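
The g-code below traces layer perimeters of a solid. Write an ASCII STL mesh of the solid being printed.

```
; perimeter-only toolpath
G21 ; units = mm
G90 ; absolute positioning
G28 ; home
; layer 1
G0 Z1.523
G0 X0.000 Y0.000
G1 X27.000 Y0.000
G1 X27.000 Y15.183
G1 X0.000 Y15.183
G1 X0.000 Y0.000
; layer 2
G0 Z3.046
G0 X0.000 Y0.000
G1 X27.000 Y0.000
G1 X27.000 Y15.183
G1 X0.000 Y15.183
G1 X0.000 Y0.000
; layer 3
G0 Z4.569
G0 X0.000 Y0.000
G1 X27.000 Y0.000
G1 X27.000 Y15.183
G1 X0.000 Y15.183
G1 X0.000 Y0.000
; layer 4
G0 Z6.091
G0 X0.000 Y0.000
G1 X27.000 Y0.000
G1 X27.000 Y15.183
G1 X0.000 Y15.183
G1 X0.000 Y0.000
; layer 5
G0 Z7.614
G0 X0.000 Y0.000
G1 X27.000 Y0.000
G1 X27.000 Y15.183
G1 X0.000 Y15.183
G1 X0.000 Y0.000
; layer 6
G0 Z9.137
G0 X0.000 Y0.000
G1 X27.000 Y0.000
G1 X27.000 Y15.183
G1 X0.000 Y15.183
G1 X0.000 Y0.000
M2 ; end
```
solid part
  facet normal 0.0000 0.0000 -1.0000
    outer loop
      vertex 27.000 15.183 0.000
      vertex 27.000 0.000 0.000
      vertex 0.000 0.000 0.000
    endloop
  endfacet
  facet normal 0.0000 0.0000 -1.0000
    outer loop
      vertex 0.000 15.183 0.000
      vertex 27.000 15.183 0.000
      vertex 0.000 0.000 0.000
    endloop
  endfacet
  facet normal 0.0000 0.0000 1.0000
    outer loop
      vertex 0.000 0.000 9.137
      vertex 27.000 0.000 9.137
      vertex 27.000 15.183 9.137
    endloop
  endfacet
  facet normal 0.0000 0.0000 1.0000
    outer loop
      vertex 0.000 0.000 9.137
      vertex 27.000 15.183 9.137
      vertex 0.000 15.183 9.137
    endloop
  endfacet
  facet normal 0.0000 -1.0000 0.0000
    outer loop
      vertex 0.000 0.000 0.000
      vertex 27.000 0.000 0.000
      vertex 27.000 0.000 9.137
    endloop
  endfacet
  facet normal 0.0000 -1.0000 0.0000
    outer loop
      vertex 0.000 0.000 0.000
      vertex 27.000 0.000 9.137
      vertex 0.000 0.000 9.137
    endloop
  endfacet
  facet normal 0.0000 1.0000 0.0000
    outer loop
      vertex 27.000 15.183 9.137
      vertex 27.000 15.183 0.000
      vertex 0.000 15.183 0.000
    endloop
  endfacet
  facet normal 0.0000 1.0000 0.0000
    outer loop
      vertex 0.000 15.183 9.137
      vertex 27.000 15.183 9.137
      vertex 0.000 15.183 0.000
    endloop
  endfacet
  facet normal -1.0000 0.0000 0.0000
    outer loop
      vertex 0.000 15.183 9.137
      vertex 0.000 15.183 0.000
      vertex 0.000 0.000 0.000
    endloop
  endfacet
  facet normal -1.0000 0.0000 0.0000
    outer loop
      vertex 0.000 0.000 9.137
      vertex 0.000 15.183 9.137
      vertex 0.000 0.000 0.000
    endloop
  endfacet
  facet normal 1.0000 0.0000 0.0000
    outer loop
      vertex 27.000 0.000 0.000
      vertex 27.000 15.183 0.000
      vertex 27.000 15.183 9.137
    endloop
  endfacet
  facet normal 1.0000 0.0000 0.0000
    outer loop
      vertex 27.000 0.000 0.000
      vertex 27.000 15.183 9.137
      vertex 27.000 0.000 9.137
    endloop
  endfacet
endsolid part

The G0 Z moves step by Δz≈1.523 mm. Every layer's G1 loop is the same polygon, so the solid is a straight extrusion of it from z=0 to z≈9.14. Closing with flat bottom and top caps and triangulating gives 12 facets — a rectangular box, roughly 27 × 15.2 mm footprint and 9.14 mm tall.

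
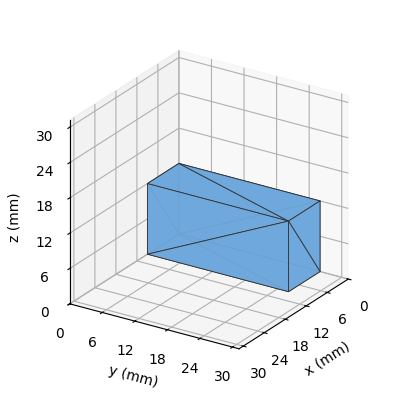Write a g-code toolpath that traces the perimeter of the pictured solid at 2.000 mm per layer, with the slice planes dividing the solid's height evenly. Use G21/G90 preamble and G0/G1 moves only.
Reading the render: the shape is a rectangular box, roughly 9 × 26 mm footprint and 12 mm tall (dimensions read to the nearest mm from the axis ticks). For the g-code, the solid's height is divided into equal slices at the stated Δz and each level perimeter traced with G1 moves after a G0 lift.

; perimeter-only toolpath
G21 ; units = mm
G90 ; absolute positioning
G28 ; home
; layer 1
G0 Z2.000
G0 X0.000 Y0.000
G1 X9.000 Y0.000
G1 X9.000 Y26.000
G1 X0.000 Y26.000
G1 X0.000 Y0.000
; layer 2
G0 Z4.000
G0 X0.000 Y0.000
G1 X9.000 Y0.000
G1 X9.000 Y26.000
G1 X0.000 Y26.000
G1 X0.000 Y0.000
; layer 3
G0 Z6.000
G0 X0.000 Y0.000
G1 X9.000 Y0.000
G1 X9.000 Y26.000
G1 X0.000 Y26.000
G1 X0.000 Y0.000
; layer 4
G0 Z8.000
G0 X0.000 Y0.000
G1 X9.000 Y0.000
G1 X9.000 Y26.000
G1 X0.000 Y26.000
G1 X0.000 Y0.000
; layer 5
G0 Z10.000
G0 X0.000 Y0.000
G1 X9.000 Y0.000
G1 X9.000 Y26.000
G1 X0.000 Y26.000
G1 X0.000 Y0.000
; layer 6
G0 Z12.000
G0 X0.000 Y0.000
G1 X9.000 Y0.000
G1 X9.000 Y26.000
G1 X0.000 Y26.000
G1 X0.000 Y0.000
M2 ; end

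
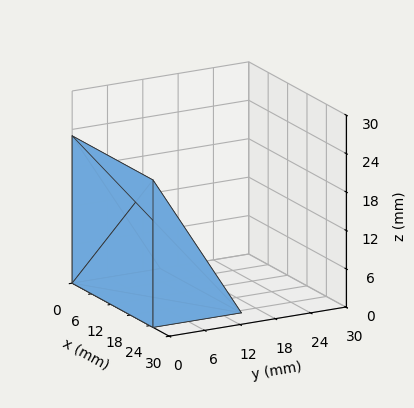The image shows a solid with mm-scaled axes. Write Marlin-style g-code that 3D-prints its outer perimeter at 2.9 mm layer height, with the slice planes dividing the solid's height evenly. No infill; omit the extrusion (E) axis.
Reading the render: the shape is a wedge (ramp): 25 × 15 mm base, rising to 23 mm along the y=0 edge and sloping linearly to z=0 at y=15 (dimensions read to the nearest mm from the axis ticks). For the g-code, the solid's height is divided into equal slices at the stated Δz and each level perimeter traced with G1 moves after a G0 lift.

; perimeter-only toolpath
G21 ; units = mm
G90 ; absolute positioning
G28 ; home
; layer 1
G0 Z2.9
G0 X0.0 Y0.0
G1 X25.0 Y0.0
G1 X25.0 Y13.1
G1 X0.0 Y13.1
G1 X0.0 Y0.0
; layer 2
G0 Z5.8
G0 X0.0 Y0.0
G1 X25.0 Y0.0
G1 X25.0 Y11.2
G1 X0.0 Y11.2
G1 X0.0 Y0.0
; layer 3
G0 Z8.6
G0 X0.0 Y0.0
G1 X25.0 Y0.0
G1 X25.0 Y9.4
G1 X0.0 Y9.4
G1 X0.0 Y0.0
; layer 4
G0 Z11.5
G0 X0.0 Y0.0
G1 X25.0 Y0.0
G1 X25.0 Y7.5
G1 X0.0 Y7.5
G1 X0.0 Y0.0
; layer 5
G0 Z14.4
G0 X0.0 Y0.0
G1 X25.0 Y0.0
G1 X25.0 Y5.6
G1 X0.0 Y5.6
G1 X0.0 Y0.0
; layer 6
G0 Z17.2
G0 X0.0 Y0.0
G1 X25.0 Y0.0
G1 X25.0 Y3.8
G1 X0.0 Y3.8
G1 X0.0 Y0.0
; layer 7
G0 Z20.1
G0 X0.0 Y0.0
G1 X25.0 Y0.0
G1 X25.0 Y1.9
G1 X0.0 Y1.9
G1 X0.0 Y0.0
M2 ; end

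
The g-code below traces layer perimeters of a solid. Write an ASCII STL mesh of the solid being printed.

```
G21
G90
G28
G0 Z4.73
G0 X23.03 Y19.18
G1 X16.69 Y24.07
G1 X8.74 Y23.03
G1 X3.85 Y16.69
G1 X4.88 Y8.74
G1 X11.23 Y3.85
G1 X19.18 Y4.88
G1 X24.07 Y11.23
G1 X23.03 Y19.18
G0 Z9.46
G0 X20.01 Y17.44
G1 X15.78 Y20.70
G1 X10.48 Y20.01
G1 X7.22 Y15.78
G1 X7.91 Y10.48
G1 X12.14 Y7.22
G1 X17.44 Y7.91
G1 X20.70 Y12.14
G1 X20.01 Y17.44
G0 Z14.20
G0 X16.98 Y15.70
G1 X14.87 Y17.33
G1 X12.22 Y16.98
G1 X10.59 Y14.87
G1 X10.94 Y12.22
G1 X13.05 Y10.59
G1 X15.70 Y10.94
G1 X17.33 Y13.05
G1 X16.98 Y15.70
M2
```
solid part
  facet normal 0.0000 0.0000 -1.0000
    outer loop
      vertex 7.00 26.06 0.00
      vertex 17.60 27.44 0.00
      vertex 26.06 20.92 0.00
    endloop
  endfacet
  facet normal 0.0000 0.0000 -1.0000
    outer loop
      vertex 0.48 17.60 0.00
      vertex 7.00 26.06 0.00
      vertex 26.06 20.92 0.00
    endloop
  endfacet
  facet normal 0.0000 0.0000 -1.0000
    outer loop
      vertex 1.86 7.00 0.00
      vertex 0.48 17.60 0.00
      vertex 26.06 20.92 0.00
    endloop
  endfacet
  facet normal 0.0000 0.0000 -1.0000
    outer loop
      vertex 10.32 0.48 0.00
      vertex 1.86 7.00 0.00
      vertex 26.06 20.92 0.00
    endloop
  endfacet
  facet normal 0.0000 0.0000 -1.0000
    outer loop
      vertex 20.92 1.86 0.00
      vertex 10.32 0.48 0.00
      vertex 26.06 20.92 0.00
    endloop
  endfacet
  facet normal 0.0000 0.0000 -1.0000
    outer loop
      vertex 27.44 10.32 0.00
      vertex 20.92 1.86 0.00
      vertex 26.06 20.92 0.00
    endloop
  endfacet
  facet normal 0.5045 0.6546 0.5631
    outer loop
      vertex 26.06 20.92 0.00
      vertex 17.60 27.44 0.00
      vertex 13.96 13.96 18.93
    endloop
  endfacet
  facet normal -0.1067 0.8195 0.5631
    outer loop
      vertex 17.60 27.44 0.00
      vertex 7.00 26.06 0.00
      vertex 13.96 13.96 18.93
    endloop
  endfacet
  facet normal -0.6546 0.5045 0.5631
    outer loop
      vertex 7.00 26.06 0.00
      vertex 0.48 17.60 0.00
      vertex 13.96 13.96 18.93
    endloop
  endfacet
  facet normal -0.8195 -0.1067 0.5631
    outer loop
      vertex 0.48 17.60 0.00
      vertex 1.86 7.00 0.00
      vertex 13.96 13.96 18.93
    endloop
  endfacet
  facet normal -0.5045 -0.6546 0.5631
    outer loop
      vertex 1.86 7.00 0.00
      vertex 10.32 0.48 0.00
      vertex 13.96 13.96 18.93
    endloop
  endfacet
  facet normal 0.1067 -0.8195 0.5631
    outer loop
      vertex 10.32 0.48 0.00
      vertex 20.92 1.86 0.00
      vertex 13.96 13.96 18.93
    endloop
  endfacet
  facet normal 0.6546 -0.5045 0.5631
    outer loop
      vertex 20.92 1.86 0.00
      vertex 27.44 10.32 0.00
      vertex 13.96 13.96 18.93
    endloop
  endfacet
  facet normal 0.8195 0.1067 0.5631
    outer loop
      vertex 27.44 10.32 0.00
      vertex 26.06 20.92 0.00
      vertex 13.96 13.96 18.93
    endloop
  endfacet
endsolid part

The G0 Z moves step by Δz≈4.73 mm. The G1 loops shrink linearly with z, so the solid tapers from its base footprint up to z≈18.9. Closing with a flat bottom cap and the tapered top and triangulating gives 14 facets — a regular 8-sided pyramid, base circumscribed radius ≈ 14 mm, apex at z ≈ 18.9 mm.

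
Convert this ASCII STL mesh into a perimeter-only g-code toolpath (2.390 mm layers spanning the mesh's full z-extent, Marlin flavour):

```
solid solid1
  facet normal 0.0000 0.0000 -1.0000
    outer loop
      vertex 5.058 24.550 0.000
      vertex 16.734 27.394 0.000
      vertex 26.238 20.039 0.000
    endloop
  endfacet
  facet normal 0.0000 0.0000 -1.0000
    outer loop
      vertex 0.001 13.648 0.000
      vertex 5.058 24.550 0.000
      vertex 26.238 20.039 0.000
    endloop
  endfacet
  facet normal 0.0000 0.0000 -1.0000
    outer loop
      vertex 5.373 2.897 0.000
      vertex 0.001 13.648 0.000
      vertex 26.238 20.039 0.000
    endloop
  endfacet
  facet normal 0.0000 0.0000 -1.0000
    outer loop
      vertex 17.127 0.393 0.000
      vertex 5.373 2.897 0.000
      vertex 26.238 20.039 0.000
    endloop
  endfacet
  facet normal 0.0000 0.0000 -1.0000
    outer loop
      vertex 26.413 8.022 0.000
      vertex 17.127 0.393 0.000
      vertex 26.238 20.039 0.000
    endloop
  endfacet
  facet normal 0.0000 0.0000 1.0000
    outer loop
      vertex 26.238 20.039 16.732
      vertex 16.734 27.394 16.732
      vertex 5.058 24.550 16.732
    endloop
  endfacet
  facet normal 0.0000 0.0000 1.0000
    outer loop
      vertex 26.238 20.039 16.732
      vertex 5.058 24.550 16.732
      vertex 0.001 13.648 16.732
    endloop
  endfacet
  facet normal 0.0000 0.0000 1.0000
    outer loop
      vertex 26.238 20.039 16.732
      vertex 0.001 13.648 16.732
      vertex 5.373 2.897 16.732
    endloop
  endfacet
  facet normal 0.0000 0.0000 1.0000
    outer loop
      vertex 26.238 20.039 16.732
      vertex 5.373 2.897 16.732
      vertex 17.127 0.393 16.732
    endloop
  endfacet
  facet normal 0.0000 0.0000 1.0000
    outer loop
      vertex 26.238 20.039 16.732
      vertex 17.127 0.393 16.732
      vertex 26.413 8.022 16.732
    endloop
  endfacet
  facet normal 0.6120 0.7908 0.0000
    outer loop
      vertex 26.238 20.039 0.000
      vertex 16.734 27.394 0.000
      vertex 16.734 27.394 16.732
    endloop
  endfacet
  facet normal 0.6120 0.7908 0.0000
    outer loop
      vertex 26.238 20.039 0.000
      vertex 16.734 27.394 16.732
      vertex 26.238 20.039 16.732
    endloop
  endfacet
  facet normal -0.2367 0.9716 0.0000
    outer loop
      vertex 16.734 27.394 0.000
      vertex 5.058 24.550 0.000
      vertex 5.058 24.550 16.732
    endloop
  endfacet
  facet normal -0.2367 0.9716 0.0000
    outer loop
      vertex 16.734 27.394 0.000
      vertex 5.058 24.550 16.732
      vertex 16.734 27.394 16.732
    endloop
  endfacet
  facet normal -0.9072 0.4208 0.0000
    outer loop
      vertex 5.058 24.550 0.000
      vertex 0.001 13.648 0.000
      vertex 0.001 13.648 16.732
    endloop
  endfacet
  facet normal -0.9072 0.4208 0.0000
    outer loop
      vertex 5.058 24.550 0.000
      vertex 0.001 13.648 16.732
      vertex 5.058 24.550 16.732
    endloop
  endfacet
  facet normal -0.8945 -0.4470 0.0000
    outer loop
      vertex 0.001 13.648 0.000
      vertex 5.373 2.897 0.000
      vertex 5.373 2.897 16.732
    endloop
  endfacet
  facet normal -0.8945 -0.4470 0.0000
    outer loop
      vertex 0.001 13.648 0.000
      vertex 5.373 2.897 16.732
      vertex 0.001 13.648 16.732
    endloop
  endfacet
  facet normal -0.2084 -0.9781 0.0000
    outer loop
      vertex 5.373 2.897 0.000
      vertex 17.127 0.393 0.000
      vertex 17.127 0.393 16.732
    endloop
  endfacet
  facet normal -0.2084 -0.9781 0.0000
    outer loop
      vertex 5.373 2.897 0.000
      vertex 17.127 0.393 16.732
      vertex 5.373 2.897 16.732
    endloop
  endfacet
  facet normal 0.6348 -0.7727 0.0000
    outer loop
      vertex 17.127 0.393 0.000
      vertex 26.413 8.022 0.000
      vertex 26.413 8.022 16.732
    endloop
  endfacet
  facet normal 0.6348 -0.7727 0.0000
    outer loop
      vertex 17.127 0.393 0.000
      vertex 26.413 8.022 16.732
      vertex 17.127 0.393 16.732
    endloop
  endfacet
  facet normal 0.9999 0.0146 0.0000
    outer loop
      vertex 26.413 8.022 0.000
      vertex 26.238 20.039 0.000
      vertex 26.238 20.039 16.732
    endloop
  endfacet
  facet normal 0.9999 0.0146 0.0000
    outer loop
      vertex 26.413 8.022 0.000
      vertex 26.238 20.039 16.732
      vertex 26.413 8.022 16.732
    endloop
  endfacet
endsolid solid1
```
; perimeter-only toolpath
G21 ; units = mm
G90 ; absolute positioning
G28 ; home
; layer 1
G0 Z2.390
G0 X26.238 Y20.039
G1 X16.734 Y27.394
G1 X5.058 Y24.550
G1 X0.001 Y13.648
G1 X5.373 Y2.897
G1 X17.127 Y0.393
G1 X26.413 Y8.022
G1 X26.238 Y20.039
; layer 2
G0 Z4.781
G0 X26.238 Y20.039
G1 X16.734 Y27.394
G1 X5.058 Y24.550
G1 X0.001 Y13.648
G1 X5.373 Y2.897
G1 X17.127 Y0.393
G1 X26.413 Y8.022
G1 X26.238 Y20.039
; layer 3
G0 Z7.171
G0 X26.238 Y20.039
G1 X16.734 Y27.394
G1 X5.058 Y24.550
G1 X0.001 Y13.648
G1 X5.373 Y2.897
G1 X17.127 Y0.393
G1 X26.413 Y8.022
G1 X26.238 Y20.039
; layer 4
G0 Z9.561
G0 X26.238 Y20.039
G1 X16.734 Y27.394
G1 X5.058 Y24.550
G1 X0.001 Y13.648
G1 X5.373 Y2.897
G1 X17.127 Y0.393
G1 X26.413 Y8.022
G1 X26.238 Y20.039
; layer 5
G0 Z11.951
G0 X26.238 Y20.039
G1 X16.734 Y27.394
G1 X5.058 Y24.550
G1 X0.001 Y13.648
G1 X5.373 Y2.897
G1 X17.127 Y0.393
G1 X26.413 Y8.022
G1 X26.238 Y20.039
; layer 6
G0 Z14.342
G0 X26.238 Y20.039
G1 X16.734 Y27.394
G1 X5.058 Y24.550
G1 X0.001 Y13.648
G1 X5.373 Y2.897
G1 X17.127 Y0.393
G1 X26.413 Y8.022
G1 X26.238 Y20.039
; layer 7
G0 Z16.732
G0 X26.238 Y20.039
G1 X16.734 Y27.394
G1 X5.058 Y24.550
G1 X0.001 Y13.648
G1 X5.373 Y2.897
G1 X17.127 Y0.393
G1 X26.413 Y8.022
G1 X26.238 Y20.039
M2 ; end

The solid is a regular 7-sided prism (a cylinder approximated with 7 flat sides), circumscribed radius ≈ 13.8 mm, height ≈ 16.7 mm. Slicing at Δz = 2.390 mm — 7 equal slices spanning the solid's height, so layer i sits at z = i·h/7 — gives 7 non-empty perimeters. Each is a 7-segment closed polygon; G0 lifts to the layer z and rapids to the start vertex, then G1 traces the edges.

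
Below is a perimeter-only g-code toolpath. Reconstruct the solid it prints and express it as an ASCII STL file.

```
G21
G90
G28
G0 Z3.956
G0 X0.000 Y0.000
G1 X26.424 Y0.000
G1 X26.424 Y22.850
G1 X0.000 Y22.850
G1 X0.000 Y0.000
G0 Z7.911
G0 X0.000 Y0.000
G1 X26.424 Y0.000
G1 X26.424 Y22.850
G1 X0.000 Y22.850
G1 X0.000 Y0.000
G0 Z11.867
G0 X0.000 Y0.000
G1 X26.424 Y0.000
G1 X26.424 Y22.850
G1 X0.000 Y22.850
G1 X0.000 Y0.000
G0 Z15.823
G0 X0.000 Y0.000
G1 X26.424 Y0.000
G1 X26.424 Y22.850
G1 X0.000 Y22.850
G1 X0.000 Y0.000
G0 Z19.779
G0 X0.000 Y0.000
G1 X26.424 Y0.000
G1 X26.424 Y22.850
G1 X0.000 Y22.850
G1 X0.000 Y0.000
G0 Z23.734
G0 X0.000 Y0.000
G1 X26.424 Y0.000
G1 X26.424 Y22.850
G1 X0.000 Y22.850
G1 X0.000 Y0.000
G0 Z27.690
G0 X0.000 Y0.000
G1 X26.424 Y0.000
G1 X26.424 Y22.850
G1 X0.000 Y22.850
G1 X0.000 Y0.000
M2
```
solid part
  facet normal 0.0000 0.0000 -1.0000
    outer loop
      vertex 26.424 22.850 0.000
      vertex 26.424 0.000 0.000
      vertex 0.000 0.000 0.000
    endloop
  endfacet
  facet normal 0.0000 0.0000 -1.0000
    outer loop
      vertex 0.000 22.850 0.000
      vertex 26.424 22.850 0.000
      vertex 0.000 0.000 0.000
    endloop
  endfacet
  facet normal 0.0000 0.0000 1.0000
    outer loop
      vertex 0.000 0.000 27.690
      vertex 26.424 0.000 27.690
      vertex 26.424 22.850 27.690
    endloop
  endfacet
  facet normal 0.0000 0.0000 1.0000
    outer loop
      vertex 0.000 0.000 27.690
      vertex 26.424 22.850 27.690
      vertex 0.000 22.850 27.690
    endloop
  endfacet
  facet normal 0.0000 -1.0000 0.0000
    outer loop
      vertex 0.000 0.000 0.000
      vertex 26.424 0.000 0.000
      vertex 26.424 0.000 27.690
    endloop
  endfacet
  facet normal 0.0000 -1.0000 0.0000
    outer loop
      vertex 0.000 0.000 0.000
      vertex 26.424 0.000 27.690
      vertex 0.000 0.000 27.690
    endloop
  endfacet
  facet normal 0.0000 1.0000 0.0000
    outer loop
      vertex 26.424 22.850 27.690
      vertex 26.424 22.850 0.000
      vertex 0.000 22.850 0.000
    endloop
  endfacet
  facet normal 0.0000 1.0000 0.0000
    outer loop
      vertex 0.000 22.850 27.690
      vertex 26.424 22.850 27.690
      vertex 0.000 22.850 0.000
    endloop
  endfacet
  facet normal -1.0000 0.0000 0.0000
    outer loop
      vertex 0.000 22.850 27.690
      vertex 0.000 22.850 0.000
      vertex 0.000 0.000 0.000
    endloop
  endfacet
  facet normal -1.0000 0.0000 0.0000
    outer loop
      vertex 0.000 0.000 27.690
      vertex 0.000 22.850 27.690
      vertex 0.000 0.000 0.000
    endloop
  endfacet
  facet normal 1.0000 0.0000 0.0000
    outer loop
      vertex 26.424 0.000 0.000
      vertex 26.424 22.850 0.000
      vertex 26.424 22.850 27.690
    endloop
  endfacet
  facet normal 1.0000 0.0000 0.0000
    outer loop
      vertex 26.424 0.000 0.000
      vertex 26.424 22.850 27.690
      vertex 26.424 0.000 27.690
    endloop
  endfacet
endsolid part

The G0 Z moves step by Δz≈3.956 mm. Every layer's G1 loop is the same polygon, so the solid is a straight extrusion of it from z=0 to z≈27.7. Closing with flat bottom and top caps and triangulating gives 12 facets — a rectangular box, roughly 26.4 × 22.9 mm footprint and 27.7 mm tall.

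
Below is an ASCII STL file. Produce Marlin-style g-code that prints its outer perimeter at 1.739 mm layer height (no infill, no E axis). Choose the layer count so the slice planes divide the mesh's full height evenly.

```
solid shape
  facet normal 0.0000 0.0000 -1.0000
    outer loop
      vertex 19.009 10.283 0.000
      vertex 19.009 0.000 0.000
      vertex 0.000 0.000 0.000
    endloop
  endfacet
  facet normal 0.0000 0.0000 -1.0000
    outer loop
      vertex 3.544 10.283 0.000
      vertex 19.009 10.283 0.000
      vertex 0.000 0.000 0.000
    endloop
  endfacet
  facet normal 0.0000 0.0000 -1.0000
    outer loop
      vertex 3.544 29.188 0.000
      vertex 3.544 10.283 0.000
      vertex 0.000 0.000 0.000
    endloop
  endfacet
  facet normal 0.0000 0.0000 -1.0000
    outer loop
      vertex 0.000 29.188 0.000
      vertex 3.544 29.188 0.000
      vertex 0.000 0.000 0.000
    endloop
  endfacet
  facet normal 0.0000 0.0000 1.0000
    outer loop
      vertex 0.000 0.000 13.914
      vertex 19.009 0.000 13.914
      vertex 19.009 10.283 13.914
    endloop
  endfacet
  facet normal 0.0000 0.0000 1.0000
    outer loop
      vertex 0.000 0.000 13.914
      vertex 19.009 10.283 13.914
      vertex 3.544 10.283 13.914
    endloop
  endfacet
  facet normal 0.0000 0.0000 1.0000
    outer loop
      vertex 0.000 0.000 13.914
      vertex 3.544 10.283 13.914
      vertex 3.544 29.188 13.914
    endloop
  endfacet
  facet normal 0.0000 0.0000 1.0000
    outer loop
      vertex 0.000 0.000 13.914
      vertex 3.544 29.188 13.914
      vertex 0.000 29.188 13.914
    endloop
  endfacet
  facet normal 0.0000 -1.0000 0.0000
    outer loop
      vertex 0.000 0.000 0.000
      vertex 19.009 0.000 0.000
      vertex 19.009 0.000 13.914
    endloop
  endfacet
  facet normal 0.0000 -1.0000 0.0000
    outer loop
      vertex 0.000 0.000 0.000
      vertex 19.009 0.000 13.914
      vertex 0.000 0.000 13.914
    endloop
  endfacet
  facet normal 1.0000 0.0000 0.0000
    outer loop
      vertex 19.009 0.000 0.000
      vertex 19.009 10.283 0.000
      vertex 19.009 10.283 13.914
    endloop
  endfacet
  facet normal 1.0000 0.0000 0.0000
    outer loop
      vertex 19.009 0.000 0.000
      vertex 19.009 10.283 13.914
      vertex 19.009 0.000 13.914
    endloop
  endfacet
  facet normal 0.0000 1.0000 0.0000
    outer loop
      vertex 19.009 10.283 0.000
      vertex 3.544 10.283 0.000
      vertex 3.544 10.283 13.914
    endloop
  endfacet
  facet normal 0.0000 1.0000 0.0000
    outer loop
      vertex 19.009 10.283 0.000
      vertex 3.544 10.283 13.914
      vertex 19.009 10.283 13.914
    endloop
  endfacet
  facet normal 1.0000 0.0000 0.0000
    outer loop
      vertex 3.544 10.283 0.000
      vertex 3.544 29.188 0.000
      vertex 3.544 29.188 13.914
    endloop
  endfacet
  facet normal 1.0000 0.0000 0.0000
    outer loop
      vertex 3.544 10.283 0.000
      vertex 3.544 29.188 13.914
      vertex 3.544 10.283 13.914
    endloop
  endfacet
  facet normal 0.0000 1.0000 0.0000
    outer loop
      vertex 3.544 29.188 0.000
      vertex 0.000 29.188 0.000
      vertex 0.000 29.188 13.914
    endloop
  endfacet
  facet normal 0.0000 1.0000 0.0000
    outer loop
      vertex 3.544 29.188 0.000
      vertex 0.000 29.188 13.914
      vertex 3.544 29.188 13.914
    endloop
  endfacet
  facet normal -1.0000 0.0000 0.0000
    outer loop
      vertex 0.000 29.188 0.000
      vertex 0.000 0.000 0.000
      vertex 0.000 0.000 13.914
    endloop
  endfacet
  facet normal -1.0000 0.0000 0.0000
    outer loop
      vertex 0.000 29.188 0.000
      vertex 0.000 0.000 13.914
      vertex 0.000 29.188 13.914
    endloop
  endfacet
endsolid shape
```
; perimeter-only toolpath
G21 ; units = mm
G90 ; absolute positioning
G28 ; home
; layer 1
G0 Z1.739
G0 X0.000 Y0.000
G1 X19.009 Y0.000
G1 X19.009 Y10.283
G1 X3.544 Y10.283
G1 X3.544 Y29.188
G1 X0.000 Y29.188
G1 X0.000 Y0.000
; layer 2
G0 Z3.478
G0 X0.000 Y0.000
G1 X19.009 Y0.000
G1 X19.009 Y10.283
G1 X3.544 Y10.283
G1 X3.544 Y29.188
G1 X0.000 Y29.188
G1 X0.000 Y0.000
; layer 3
G0 Z5.218
G0 X0.000 Y0.000
G1 X19.009 Y0.000
G1 X19.009 Y10.283
G1 X3.544 Y10.283
G1 X3.544 Y29.188
G1 X0.000 Y29.188
G1 X0.000 Y0.000
; layer 4
G0 Z6.957
G0 X0.000 Y0.000
G1 X19.009 Y0.000
G1 X19.009 Y10.283
G1 X3.544 Y10.283
G1 X3.544 Y29.188
G1 X0.000 Y29.188
G1 X0.000 Y0.000
; layer 5
G0 Z8.696
G0 X0.000 Y0.000
G1 X19.009 Y0.000
G1 X19.009 Y10.283
G1 X3.544 Y10.283
G1 X3.544 Y29.188
G1 X0.000 Y29.188
G1 X0.000 Y0.000
; layer 6
G0 Z10.435
G0 X0.000 Y0.000
G1 X19.009 Y0.000
G1 X19.009 Y10.283
G1 X3.544 Y10.283
G1 X3.544 Y29.188
G1 X0.000 Y29.188
G1 X0.000 Y0.000
; layer 7
G0 Z12.175
G0 X0.000 Y0.000
G1 X19.009 Y0.000
G1 X19.009 Y10.283
G1 X3.544 Y10.283
G1 X3.544 Y29.188
G1 X0.000 Y29.188
G1 X0.000 Y0.000
; layer 8
G0 Z13.914
G0 X0.000 Y0.000
G1 X19.009 Y0.000
G1 X19.009 Y10.283
G1 X3.544 Y10.283
G1 X3.544 Y29.188
G1 X0.000 Y29.188
G1 X0.000 Y0.000
M2 ; end

The solid is an L-shaped prism: outer 19 × 29.2 mm, arm thicknesses ≈ 10.3 mm (horizontal) and 3.54 mm (vertical), extruded 13.9 mm in z. Slicing at Δz = 1.739 mm — 8 equal slices spanning the solid's height, so layer i sits at z = i·h/8 — gives 8 non-empty perimeters. Each is a 6-segment closed polygon; G0 lifts to the layer z and rapids to the start vertex, then G1 traces the edges.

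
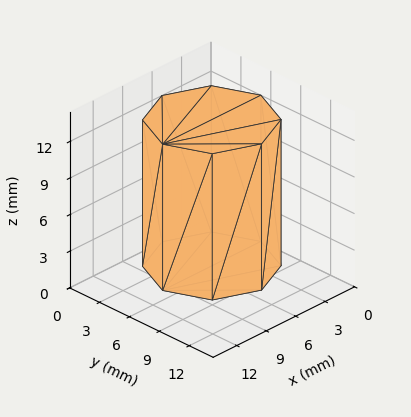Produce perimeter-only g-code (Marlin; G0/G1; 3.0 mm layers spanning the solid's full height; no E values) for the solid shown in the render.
Reading the render: the shape is a regular 8-sided prism (a cylinder approximated with 8 flat sides), circumscribed radius ≈ 5 mm, height ≈ 12 mm (dimensions read to the nearest mm from the axis ticks). For the g-code, the solid's height is divided into equal slices at the stated Δz and each level perimeter traced with G1 moves after a G0 lift.

; perimeter-only toolpath
G21 ; units = mm
G90 ; absolute positioning
G28 ; home
; layer 1
G0 Z3.0
G0 X10.0 Y5.0
G1 X8.5 Y8.5
G1 X5.0 Y10.0
G1 X1.5 Y8.5
G1 X0.0 Y5.0
G1 X1.5 Y1.5
G1 X5.0 Y0.0
G1 X8.5 Y1.5
G1 X10.0 Y5.0
; layer 2
G0 Z6.0
G0 X10.0 Y5.0
G1 X8.5 Y8.5
G1 X5.0 Y10.0
G1 X1.5 Y8.5
G1 X0.0 Y5.0
G1 X1.5 Y1.5
G1 X5.0 Y0.0
G1 X8.5 Y1.5
G1 X10.0 Y5.0
; layer 3
G0 Z9.0
G0 X10.0 Y5.0
G1 X8.5 Y8.5
G1 X5.0 Y10.0
G1 X1.5 Y8.5
G1 X0.0 Y5.0
G1 X1.5 Y1.5
G1 X5.0 Y0.0
G1 X8.5 Y1.5
G1 X10.0 Y5.0
; layer 4
G0 Z12.0
G0 X10.0 Y5.0
G1 X8.5 Y8.5
G1 X5.0 Y10.0
G1 X1.5 Y8.5
G1 X0.0 Y5.0
G1 X1.5 Y1.5
G1 X5.0 Y0.0
G1 X8.5 Y1.5
G1 X10.0 Y5.0
M2 ; end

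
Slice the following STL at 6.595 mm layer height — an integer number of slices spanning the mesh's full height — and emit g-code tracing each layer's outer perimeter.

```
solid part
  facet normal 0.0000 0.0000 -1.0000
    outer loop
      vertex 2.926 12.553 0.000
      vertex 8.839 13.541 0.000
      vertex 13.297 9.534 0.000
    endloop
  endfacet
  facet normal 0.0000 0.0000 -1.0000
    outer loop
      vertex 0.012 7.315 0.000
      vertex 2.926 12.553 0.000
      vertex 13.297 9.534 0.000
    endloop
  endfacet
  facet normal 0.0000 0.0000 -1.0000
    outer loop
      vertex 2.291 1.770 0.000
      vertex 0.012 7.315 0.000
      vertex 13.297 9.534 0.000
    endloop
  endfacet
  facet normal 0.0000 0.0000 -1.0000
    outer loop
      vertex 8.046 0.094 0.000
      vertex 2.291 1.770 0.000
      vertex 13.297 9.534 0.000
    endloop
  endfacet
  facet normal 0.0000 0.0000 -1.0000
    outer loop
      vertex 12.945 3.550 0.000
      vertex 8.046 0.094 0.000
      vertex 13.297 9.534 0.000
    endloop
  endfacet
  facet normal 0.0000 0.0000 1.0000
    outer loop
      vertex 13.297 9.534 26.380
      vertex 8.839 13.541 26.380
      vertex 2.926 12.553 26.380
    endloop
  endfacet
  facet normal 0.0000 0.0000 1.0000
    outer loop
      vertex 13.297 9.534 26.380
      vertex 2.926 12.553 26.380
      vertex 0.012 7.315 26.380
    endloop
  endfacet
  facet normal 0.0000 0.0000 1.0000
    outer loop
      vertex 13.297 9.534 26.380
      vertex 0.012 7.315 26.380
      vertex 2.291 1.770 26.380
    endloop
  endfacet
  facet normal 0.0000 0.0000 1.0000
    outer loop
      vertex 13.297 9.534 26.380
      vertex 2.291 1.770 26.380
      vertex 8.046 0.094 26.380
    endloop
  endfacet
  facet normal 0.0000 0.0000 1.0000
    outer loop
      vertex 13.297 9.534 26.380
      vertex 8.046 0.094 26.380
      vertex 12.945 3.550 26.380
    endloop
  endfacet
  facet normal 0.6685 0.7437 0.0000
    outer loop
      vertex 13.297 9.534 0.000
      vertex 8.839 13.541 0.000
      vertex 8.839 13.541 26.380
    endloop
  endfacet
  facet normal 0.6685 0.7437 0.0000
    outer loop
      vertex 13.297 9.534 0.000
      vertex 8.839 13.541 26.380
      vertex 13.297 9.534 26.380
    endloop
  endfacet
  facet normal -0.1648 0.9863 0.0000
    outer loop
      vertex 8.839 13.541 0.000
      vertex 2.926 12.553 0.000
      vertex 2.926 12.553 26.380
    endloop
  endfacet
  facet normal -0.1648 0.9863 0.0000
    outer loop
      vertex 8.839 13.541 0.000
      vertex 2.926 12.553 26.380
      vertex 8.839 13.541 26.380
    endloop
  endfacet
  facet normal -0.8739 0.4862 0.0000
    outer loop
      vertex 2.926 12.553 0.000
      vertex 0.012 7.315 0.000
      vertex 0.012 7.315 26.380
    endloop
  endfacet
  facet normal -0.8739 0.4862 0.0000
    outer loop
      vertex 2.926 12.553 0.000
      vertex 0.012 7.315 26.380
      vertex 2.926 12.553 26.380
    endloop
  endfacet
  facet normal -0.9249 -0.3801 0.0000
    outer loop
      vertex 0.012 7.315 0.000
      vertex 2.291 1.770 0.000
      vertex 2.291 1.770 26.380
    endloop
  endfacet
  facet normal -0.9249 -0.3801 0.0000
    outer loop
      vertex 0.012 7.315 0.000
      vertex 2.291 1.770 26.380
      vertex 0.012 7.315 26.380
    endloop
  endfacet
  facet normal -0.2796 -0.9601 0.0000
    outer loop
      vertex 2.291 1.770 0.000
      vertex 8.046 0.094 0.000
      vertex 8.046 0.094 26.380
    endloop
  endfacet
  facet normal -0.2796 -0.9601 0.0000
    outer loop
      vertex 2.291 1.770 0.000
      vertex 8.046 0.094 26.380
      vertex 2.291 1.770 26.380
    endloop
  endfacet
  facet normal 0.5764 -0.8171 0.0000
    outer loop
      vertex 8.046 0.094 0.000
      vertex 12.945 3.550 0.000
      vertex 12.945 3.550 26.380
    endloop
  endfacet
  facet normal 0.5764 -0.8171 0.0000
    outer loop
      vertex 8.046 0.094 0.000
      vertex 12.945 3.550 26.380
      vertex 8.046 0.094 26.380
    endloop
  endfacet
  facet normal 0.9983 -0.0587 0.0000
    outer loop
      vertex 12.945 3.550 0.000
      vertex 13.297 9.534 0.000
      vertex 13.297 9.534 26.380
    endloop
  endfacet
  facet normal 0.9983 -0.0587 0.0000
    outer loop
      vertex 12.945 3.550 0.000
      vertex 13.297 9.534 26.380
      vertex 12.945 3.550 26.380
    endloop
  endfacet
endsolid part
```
; perimeter-only toolpath
G21 ; units = mm
G90 ; absolute positioning
G28 ; home
; layer 1
G0 Z6.595
G0 X13.297 Y9.534
G1 X8.839 Y13.541
G1 X2.926 Y12.553
G1 X0.012 Y7.315
G1 X2.291 Y1.770
G1 X8.046 Y0.094
G1 X12.945 Y3.550
G1 X13.297 Y9.534
; layer 2
G0 Z13.190
G0 X13.297 Y9.534
G1 X8.839 Y13.541
G1 X2.926 Y12.553
G1 X0.012 Y7.315
G1 X2.291 Y1.770
G1 X8.046 Y0.094
G1 X12.945 Y3.550
G1 X13.297 Y9.534
; layer 3
G0 Z19.785
G0 X13.297 Y9.534
G1 X8.839 Y13.541
G1 X2.926 Y12.553
G1 X0.012 Y7.315
G1 X2.291 Y1.770
G1 X8.046 Y0.094
G1 X12.945 Y3.550
G1 X13.297 Y9.534
; layer 4
G0 Z26.380
G0 X13.297 Y9.534
G1 X8.839 Y13.541
G1 X2.926 Y12.553
G1 X0.012 Y7.315
G1 X2.291 Y1.770
G1 X8.046 Y0.094
G1 X12.945 Y3.550
G1 X13.297 Y9.534
M2 ; end

The solid is a regular 7-sided prism (a cylinder approximated with 7 flat sides), circumscribed radius ≈ 6.91 mm, height ≈ 26.4 mm. Slicing at Δz = 6.595 mm — 4 equal slices spanning the solid's height, so layer i sits at z = i·h/4 — gives 4 non-empty perimeters. Each is a 7-segment closed polygon; G0 lifts to the layer z and rapids to the start vertex, then G1 traces the edges.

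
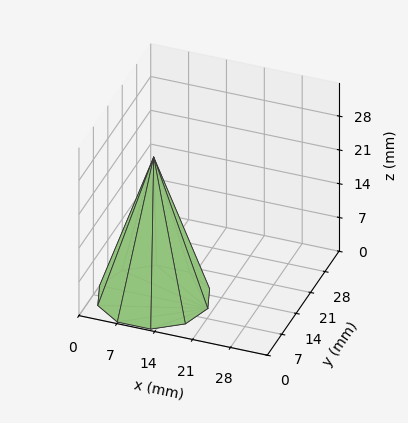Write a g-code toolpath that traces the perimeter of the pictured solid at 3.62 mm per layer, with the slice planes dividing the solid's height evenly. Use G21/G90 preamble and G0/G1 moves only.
Reading the render: the shape is a regular 10-sided pyramid, base circumscribed radius ≈ 10 mm, apex at z ≈ 29 mm (dimensions read to the nearest mm from the axis ticks). For the g-code, the solid's height is divided into equal slices at the stated Δz and each level perimeter traced with G1 moves after a G0 lift.

; perimeter-only toolpath
G21 ; units = mm
G90 ; absolute positioning
G28 ; home
; layer 1
G0 Z3.62
G0 X18.75 Y10.00
G1 X17.08 Y15.15
G1 X12.70 Y18.32
G1 X7.30 Y18.32
G1 X2.92 Y15.15
G1 X1.25 Y10.00
G1 X2.92 Y4.86
G1 X7.30 Y1.68
G1 X12.70 Y1.68
G1 X17.08 Y4.86
G1 X18.75 Y10.00
; layer 2
G0 Z7.25
G0 X17.50 Y10.00
G1 X16.07 Y14.41
G1 X12.32 Y17.13
G1 X7.68 Y17.13
G1 X3.93 Y14.41
G1 X2.50 Y10.00
G1 X3.93 Y5.59
G1 X7.68 Y2.87
G1 X12.32 Y2.87
G1 X16.07 Y5.59
G1 X17.50 Y10.00
; layer 3
G0 Z10.88
G0 X16.25 Y10.00
G1 X15.06 Y13.68
G1 X11.93 Y15.94
G1 X8.07 Y15.94
G1 X4.94 Y13.68
G1 X3.75 Y10.00
G1 X4.94 Y6.33
G1 X8.07 Y4.06
G1 X11.93 Y4.06
G1 X15.06 Y6.33
G1 X16.25 Y10.00
; layer 4
G0 Z14.50
G0 X15.00 Y10.00
G1 X14.04 Y12.94
G1 X11.54 Y14.76
G1 X8.46 Y14.76
G1 X5.96 Y12.94
G1 X5.00 Y10.00
G1 X5.96 Y7.06
G1 X8.46 Y5.25
G1 X11.54 Y5.25
G1 X14.04 Y7.06
G1 X15.00 Y10.00
; layer 5
G0 Z18.12
G0 X13.75 Y10.00
G1 X13.03 Y12.21
G1 X11.16 Y13.57
G1 X8.84 Y13.57
G1 X6.97 Y12.21
G1 X6.25 Y10.00
G1 X6.97 Y7.79
G1 X8.84 Y6.43
G1 X11.16 Y6.43
G1 X13.03 Y7.79
G1 X13.75 Y10.00
; layer 6
G0 Z21.75
G0 X12.50 Y10.00
G1 X12.02 Y11.47
G1 X10.77 Y12.38
G1 X9.23 Y12.38
G1 X7.98 Y11.47
G1 X7.50 Y10.00
G1 X7.98 Y8.53
G1 X9.23 Y7.62
G1 X10.77 Y7.62
G1 X12.02 Y8.53
G1 X12.50 Y10.00
; layer 7
G0 Z25.38
G0 X11.25 Y10.00
G1 X11.01 Y10.73
G1 X10.39 Y11.19
G1 X9.61 Y11.19
G1 X8.99 Y10.73
G1 X8.75 Y10.00
G1 X8.99 Y9.27
G1 X9.61 Y8.81
G1 X10.39 Y8.81
G1 X11.01 Y9.27
G1 X11.25 Y10.00
M2 ; end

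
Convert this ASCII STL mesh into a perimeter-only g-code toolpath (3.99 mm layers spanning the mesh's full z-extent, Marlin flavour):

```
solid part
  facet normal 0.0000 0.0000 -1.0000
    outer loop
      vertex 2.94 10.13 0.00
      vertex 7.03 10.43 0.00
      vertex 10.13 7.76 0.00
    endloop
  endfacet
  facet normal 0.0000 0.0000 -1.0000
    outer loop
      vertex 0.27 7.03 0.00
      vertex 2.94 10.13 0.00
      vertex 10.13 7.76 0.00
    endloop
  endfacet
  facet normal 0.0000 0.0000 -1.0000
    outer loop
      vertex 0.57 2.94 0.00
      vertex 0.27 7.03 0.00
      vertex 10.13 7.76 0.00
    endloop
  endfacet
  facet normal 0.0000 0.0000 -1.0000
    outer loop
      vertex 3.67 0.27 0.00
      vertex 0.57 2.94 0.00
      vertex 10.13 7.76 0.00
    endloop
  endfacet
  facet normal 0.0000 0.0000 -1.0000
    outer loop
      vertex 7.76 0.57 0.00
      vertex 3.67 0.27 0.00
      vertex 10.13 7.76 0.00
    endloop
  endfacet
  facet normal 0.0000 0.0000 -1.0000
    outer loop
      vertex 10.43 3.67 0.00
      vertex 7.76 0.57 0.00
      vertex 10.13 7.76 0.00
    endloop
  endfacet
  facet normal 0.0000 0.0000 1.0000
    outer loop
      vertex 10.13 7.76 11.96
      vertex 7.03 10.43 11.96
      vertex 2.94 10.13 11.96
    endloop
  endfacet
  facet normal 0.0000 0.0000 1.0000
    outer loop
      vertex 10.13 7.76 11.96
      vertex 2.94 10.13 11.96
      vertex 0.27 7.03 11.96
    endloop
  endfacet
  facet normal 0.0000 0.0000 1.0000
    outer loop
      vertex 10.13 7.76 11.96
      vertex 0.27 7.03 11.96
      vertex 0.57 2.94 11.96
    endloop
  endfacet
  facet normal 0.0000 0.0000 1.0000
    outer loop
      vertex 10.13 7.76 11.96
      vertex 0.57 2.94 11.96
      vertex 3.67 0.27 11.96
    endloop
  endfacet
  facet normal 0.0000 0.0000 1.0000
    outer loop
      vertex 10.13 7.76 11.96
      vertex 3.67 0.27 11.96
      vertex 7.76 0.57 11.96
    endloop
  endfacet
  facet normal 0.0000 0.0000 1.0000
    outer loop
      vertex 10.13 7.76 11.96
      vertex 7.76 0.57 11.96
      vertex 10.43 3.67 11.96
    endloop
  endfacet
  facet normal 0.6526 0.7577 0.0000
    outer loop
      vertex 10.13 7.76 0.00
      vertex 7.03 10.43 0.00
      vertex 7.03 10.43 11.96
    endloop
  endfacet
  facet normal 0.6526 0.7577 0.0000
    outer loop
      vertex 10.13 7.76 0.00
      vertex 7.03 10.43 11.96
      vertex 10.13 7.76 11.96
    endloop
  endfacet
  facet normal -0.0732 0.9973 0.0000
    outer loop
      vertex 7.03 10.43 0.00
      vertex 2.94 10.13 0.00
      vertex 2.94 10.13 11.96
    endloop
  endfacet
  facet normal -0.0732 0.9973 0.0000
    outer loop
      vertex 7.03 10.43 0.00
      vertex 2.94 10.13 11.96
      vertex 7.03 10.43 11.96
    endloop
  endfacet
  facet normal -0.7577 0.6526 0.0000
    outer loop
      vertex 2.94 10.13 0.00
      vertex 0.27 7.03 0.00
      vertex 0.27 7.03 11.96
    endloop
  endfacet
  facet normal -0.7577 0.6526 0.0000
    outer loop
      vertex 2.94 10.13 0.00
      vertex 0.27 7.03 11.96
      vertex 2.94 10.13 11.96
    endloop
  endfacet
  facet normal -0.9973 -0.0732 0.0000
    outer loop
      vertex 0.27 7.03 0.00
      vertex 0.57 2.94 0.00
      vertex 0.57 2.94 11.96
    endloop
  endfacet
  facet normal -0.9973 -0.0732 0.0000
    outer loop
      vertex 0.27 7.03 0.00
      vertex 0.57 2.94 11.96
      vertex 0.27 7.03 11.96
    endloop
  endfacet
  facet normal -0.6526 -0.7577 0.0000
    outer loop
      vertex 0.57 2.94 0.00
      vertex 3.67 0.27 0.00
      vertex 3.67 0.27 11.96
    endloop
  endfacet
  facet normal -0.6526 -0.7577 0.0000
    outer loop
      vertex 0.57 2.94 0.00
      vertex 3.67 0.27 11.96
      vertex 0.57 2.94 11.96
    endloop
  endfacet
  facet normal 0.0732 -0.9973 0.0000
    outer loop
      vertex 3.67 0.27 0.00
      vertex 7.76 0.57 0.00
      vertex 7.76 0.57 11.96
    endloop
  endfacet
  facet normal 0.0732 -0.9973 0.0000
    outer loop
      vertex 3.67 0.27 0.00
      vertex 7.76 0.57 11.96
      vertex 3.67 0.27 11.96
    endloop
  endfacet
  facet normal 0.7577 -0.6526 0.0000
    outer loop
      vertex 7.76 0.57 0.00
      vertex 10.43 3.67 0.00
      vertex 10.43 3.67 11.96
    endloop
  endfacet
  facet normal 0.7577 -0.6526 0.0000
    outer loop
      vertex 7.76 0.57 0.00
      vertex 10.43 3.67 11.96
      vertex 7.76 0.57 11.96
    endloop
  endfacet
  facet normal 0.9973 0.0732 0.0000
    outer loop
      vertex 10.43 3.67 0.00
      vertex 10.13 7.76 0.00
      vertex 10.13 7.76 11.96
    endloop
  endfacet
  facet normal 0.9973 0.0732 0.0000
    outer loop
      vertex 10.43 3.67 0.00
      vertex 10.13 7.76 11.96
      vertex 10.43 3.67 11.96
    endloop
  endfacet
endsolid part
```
; perimeter-only toolpath
G21 ; units = mm
G90 ; absolute positioning
G28 ; home
; layer 1
G0 Z3.99
G0 X10.13 Y7.76
G1 X7.03 Y10.43
G1 X2.94 Y10.13
G1 X0.27 Y7.03
G1 X0.57 Y2.94
G1 X3.67 Y0.27
G1 X7.76 Y0.57
G1 X10.43 Y3.67
G1 X10.13 Y7.76
; layer 2
G0 Z7.97
G0 X10.13 Y7.76
G1 X7.03 Y10.43
G1 X2.94 Y10.13
G1 X0.27 Y7.03
G1 X0.57 Y2.94
G1 X3.67 Y0.27
G1 X7.76 Y0.57
G1 X10.43 Y3.67
G1 X10.13 Y7.76
; layer 3
G0 Z11.96
G0 X10.13 Y7.76
G1 X7.03 Y10.43
G1 X2.94 Y10.13
G1 X0.27 Y7.03
G1 X0.57 Y2.94
G1 X3.67 Y0.27
G1 X7.76 Y0.57
G1 X10.43 Y3.67
G1 X10.13 Y7.76
M2 ; end

The solid is a regular 8-sided prism (a cylinder approximated with 8 flat sides), circumscribed radius ≈ 5.35 mm, height ≈ 12 mm. Slicing at Δz = 3.99 mm — 3 equal slices spanning the solid's height, so layer i sits at z = i·h/3 — gives 3 non-empty perimeters. Each is a 8-segment closed polygon; G0 lifts to the layer z and rapids to the start vertex, then G1 traces the edges.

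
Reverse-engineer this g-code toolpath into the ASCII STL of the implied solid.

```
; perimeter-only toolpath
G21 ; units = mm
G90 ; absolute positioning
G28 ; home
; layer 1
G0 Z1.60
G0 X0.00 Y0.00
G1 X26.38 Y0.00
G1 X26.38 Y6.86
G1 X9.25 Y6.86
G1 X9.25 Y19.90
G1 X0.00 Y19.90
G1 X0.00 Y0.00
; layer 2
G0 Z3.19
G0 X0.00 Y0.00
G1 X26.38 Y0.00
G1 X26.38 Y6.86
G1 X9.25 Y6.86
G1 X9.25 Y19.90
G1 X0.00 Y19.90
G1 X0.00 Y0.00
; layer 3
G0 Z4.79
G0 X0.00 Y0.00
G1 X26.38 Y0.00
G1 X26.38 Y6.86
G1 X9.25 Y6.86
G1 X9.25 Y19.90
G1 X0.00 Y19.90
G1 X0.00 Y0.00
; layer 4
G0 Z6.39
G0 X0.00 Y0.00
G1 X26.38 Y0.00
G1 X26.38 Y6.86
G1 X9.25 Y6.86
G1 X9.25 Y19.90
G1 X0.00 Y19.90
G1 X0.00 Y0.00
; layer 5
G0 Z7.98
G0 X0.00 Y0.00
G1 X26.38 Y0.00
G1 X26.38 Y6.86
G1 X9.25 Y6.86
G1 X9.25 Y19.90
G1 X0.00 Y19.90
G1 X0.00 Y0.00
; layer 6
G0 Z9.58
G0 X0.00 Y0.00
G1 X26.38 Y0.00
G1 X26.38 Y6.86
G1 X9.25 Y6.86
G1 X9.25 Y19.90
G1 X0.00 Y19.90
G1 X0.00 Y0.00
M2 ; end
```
solid part
  facet normal 0.0000 0.0000 -1.0000
    outer loop
      vertex 26.38 6.86 0.00
      vertex 26.38 0.00 0.00
      vertex 0.00 0.00 0.00
    endloop
  endfacet
  facet normal 0.0000 0.0000 -1.0000
    outer loop
      vertex 9.25 6.86 0.00
      vertex 26.38 6.86 0.00
      vertex 0.00 0.00 0.00
    endloop
  endfacet
  facet normal 0.0000 0.0000 -1.0000
    outer loop
      vertex 9.25 19.90 0.00
      vertex 9.25 6.86 0.00
      vertex 0.00 0.00 0.00
    endloop
  endfacet
  facet normal 0.0000 0.0000 -1.0000
    outer loop
      vertex 0.00 19.90 0.00
      vertex 9.25 19.90 0.00
      vertex 0.00 0.00 0.00
    endloop
  endfacet
  facet normal 0.0000 0.0000 1.0000
    outer loop
      vertex 0.00 0.00 9.58
      vertex 26.38 0.00 9.58
      vertex 26.38 6.86 9.58
    endloop
  endfacet
  facet normal 0.0000 0.0000 1.0000
    outer loop
      vertex 0.00 0.00 9.58
      vertex 26.38 6.86 9.58
      vertex 9.25 6.86 9.58
    endloop
  endfacet
  facet normal 0.0000 0.0000 1.0000
    outer loop
      vertex 0.00 0.00 9.58
      vertex 9.25 6.86 9.58
      vertex 9.25 19.90 9.58
    endloop
  endfacet
  facet normal 0.0000 0.0000 1.0000
    outer loop
      vertex 0.00 0.00 9.58
      vertex 9.25 19.90 9.58
      vertex 0.00 19.90 9.58
    endloop
  endfacet
  facet normal 0.0000 -1.0000 0.0000
    outer loop
      vertex 0.00 0.00 0.00
      vertex 26.38 0.00 0.00
      vertex 26.38 0.00 9.58
    endloop
  endfacet
  facet normal 0.0000 -1.0000 0.0000
    outer loop
      vertex 0.00 0.00 0.00
      vertex 26.38 0.00 9.58
      vertex 0.00 0.00 9.58
    endloop
  endfacet
  facet normal 1.0000 0.0000 0.0000
    outer loop
      vertex 26.38 0.00 0.00
      vertex 26.38 6.86 0.00
      vertex 26.38 6.86 9.58
    endloop
  endfacet
  facet normal 1.0000 0.0000 0.0000
    outer loop
      vertex 26.38 0.00 0.00
      vertex 26.38 6.86 9.58
      vertex 26.38 0.00 9.58
    endloop
  endfacet
  facet normal 0.0000 1.0000 0.0000
    outer loop
      vertex 26.38 6.86 0.00
      vertex 9.25 6.86 0.00
      vertex 9.25 6.86 9.58
    endloop
  endfacet
  facet normal 0.0000 1.0000 0.0000
    outer loop
      vertex 26.38 6.86 0.00
      vertex 9.25 6.86 9.58
      vertex 26.38 6.86 9.58
    endloop
  endfacet
  facet normal 1.0000 0.0000 0.0000
    outer loop
      vertex 9.25 6.86 0.00
      vertex 9.25 19.90 0.00
      vertex 9.25 19.90 9.58
    endloop
  endfacet
  facet normal 1.0000 0.0000 0.0000
    outer loop
      vertex 9.25 6.86 0.00
      vertex 9.25 19.90 9.58
      vertex 9.25 6.86 9.58
    endloop
  endfacet
  facet normal 0.0000 1.0000 0.0000
    outer loop
      vertex 9.25 19.90 0.00
      vertex 0.00 19.90 0.00
      vertex 0.00 19.90 9.58
    endloop
  endfacet
  facet normal 0.0000 1.0000 0.0000
    outer loop
      vertex 9.25 19.90 0.00
      vertex 0.00 19.90 9.58
      vertex 9.25 19.90 9.58
    endloop
  endfacet
  facet normal -1.0000 0.0000 0.0000
    outer loop
      vertex 0.00 19.90 0.00
      vertex 0.00 0.00 0.00
      vertex 0.00 0.00 9.58
    endloop
  endfacet
  facet normal -1.0000 0.0000 0.0000
    outer loop
      vertex 0.00 19.90 0.00
      vertex 0.00 0.00 9.58
      vertex 0.00 19.90 9.58
    endloop
  endfacet
endsolid part

The G0 Z moves step by Δz≈1.60 mm. Every layer's G1 loop is the same polygon, so the solid is a straight extrusion of it from z=0 to z≈9.58. Closing with flat bottom and top caps and triangulating gives 20 facets — an L-shaped prism: outer 26.4 × 19.9 mm, arm thicknesses ≈ 6.86 mm (horizontal) and 9.25 mm (vertical), extruded 9.58 mm in z.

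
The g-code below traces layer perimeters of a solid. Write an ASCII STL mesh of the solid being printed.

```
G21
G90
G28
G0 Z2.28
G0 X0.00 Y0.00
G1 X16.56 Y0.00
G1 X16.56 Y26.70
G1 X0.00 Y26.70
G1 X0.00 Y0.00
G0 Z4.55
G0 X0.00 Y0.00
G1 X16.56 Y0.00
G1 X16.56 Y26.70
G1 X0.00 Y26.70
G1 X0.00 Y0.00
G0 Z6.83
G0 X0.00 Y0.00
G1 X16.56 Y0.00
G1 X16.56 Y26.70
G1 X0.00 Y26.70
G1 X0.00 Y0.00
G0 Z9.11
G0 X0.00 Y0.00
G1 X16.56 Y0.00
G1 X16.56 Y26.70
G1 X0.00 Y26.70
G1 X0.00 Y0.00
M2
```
solid part
  facet normal 0.0000 0.0000 -1.0000
    outer loop
      vertex 16.56 26.70 0.00
      vertex 16.56 0.00 0.00
      vertex 0.00 0.00 0.00
    endloop
  endfacet
  facet normal 0.0000 0.0000 -1.0000
    outer loop
      vertex 0.00 26.70 0.00
      vertex 16.56 26.70 0.00
      vertex 0.00 0.00 0.00
    endloop
  endfacet
  facet normal 0.0000 0.0000 1.0000
    outer loop
      vertex 0.00 0.00 9.11
      vertex 16.56 0.00 9.11
      vertex 16.56 26.70 9.11
    endloop
  endfacet
  facet normal 0.0000 0.0000 1.0000
    outer loop
      vertex 0.00 0.00 9.11
      vertex 16.56 26.70 9.11
      vertex 0.00 26.70 9.11
    endloop
  endfacet
  facet normal 0.0000 -1.0000 0.0000
    outer loop
      vertex 0.00 0.00 0.00
      vertex 16.56 0.00 0.00
      vertex 16.56 0.00 9.11
    endloop
  endfacet
  facet normal 0.0000 -1.0000 0.0000
    outer loop
      vertex 0.00 0.00 0.00
      vertex 16.56 0.00 9.11
      vertex 0.00 0.00 9.11
    endloop
  endfacet
  facet normal 0.0000 1.0000 0.0000
    outer loop
      vertex 16.56 26.70 9.11
      vertex 16.56 26.70 0.00
      vertex 0.00 26.70 0.00
    endloop
  endfacet
  facet normal 0.0000 1.0000 0.0000
    outer loop
      vertex 0.00 26.70 9.11
      vertex 16.56 26.70 9.11
      vertex 0.00 26.70 0.00
    endloop
  endfacet
  facet normal -1.0000 0.0000 0.0000
    outer loop
      vertex 0.00 26.70 9.11
      vertex 0.00 26.70 0.00
      vertex 0.00 0.00 0.00
    endloop
  endfacet
  facet normal -1.0000 0.0000 0.0000
    outer loop
      vertex 0.00 0.00 9.11
      vertex 0.00 26.70 9.11
      vertex 0.00 0.00 0.00
    endloop
  endfacet
  facet normal 1.0000 0.0000 0.0000
    outer loop
      vertex 16.56 0.00 0.00
      vertex 16.56 26.70 0.00
      vertex 16.56 26.70 9.11
    endloop
  endfacet
  facet normal 1.0000 0.0000 0.0000
    outer loop
      vertex 16.56 0.00 0.00
      vertex 16.56 26.70 9.11
      vertex 16.56 0.00 9.11
    endloop
  endfacet
endsolid part

The G0 Z moves step by Δz≈2.28 mm. Every layer's G1 loop is the same polygon, so the solid is a straight extrusion of it from z=0 to z≈9.11. Closing with flat bottom and top caps and triangulating gives 12 facets — a rectangular box, roughly 16.6 × 26.7 mm footprint and 9.11 mm tall.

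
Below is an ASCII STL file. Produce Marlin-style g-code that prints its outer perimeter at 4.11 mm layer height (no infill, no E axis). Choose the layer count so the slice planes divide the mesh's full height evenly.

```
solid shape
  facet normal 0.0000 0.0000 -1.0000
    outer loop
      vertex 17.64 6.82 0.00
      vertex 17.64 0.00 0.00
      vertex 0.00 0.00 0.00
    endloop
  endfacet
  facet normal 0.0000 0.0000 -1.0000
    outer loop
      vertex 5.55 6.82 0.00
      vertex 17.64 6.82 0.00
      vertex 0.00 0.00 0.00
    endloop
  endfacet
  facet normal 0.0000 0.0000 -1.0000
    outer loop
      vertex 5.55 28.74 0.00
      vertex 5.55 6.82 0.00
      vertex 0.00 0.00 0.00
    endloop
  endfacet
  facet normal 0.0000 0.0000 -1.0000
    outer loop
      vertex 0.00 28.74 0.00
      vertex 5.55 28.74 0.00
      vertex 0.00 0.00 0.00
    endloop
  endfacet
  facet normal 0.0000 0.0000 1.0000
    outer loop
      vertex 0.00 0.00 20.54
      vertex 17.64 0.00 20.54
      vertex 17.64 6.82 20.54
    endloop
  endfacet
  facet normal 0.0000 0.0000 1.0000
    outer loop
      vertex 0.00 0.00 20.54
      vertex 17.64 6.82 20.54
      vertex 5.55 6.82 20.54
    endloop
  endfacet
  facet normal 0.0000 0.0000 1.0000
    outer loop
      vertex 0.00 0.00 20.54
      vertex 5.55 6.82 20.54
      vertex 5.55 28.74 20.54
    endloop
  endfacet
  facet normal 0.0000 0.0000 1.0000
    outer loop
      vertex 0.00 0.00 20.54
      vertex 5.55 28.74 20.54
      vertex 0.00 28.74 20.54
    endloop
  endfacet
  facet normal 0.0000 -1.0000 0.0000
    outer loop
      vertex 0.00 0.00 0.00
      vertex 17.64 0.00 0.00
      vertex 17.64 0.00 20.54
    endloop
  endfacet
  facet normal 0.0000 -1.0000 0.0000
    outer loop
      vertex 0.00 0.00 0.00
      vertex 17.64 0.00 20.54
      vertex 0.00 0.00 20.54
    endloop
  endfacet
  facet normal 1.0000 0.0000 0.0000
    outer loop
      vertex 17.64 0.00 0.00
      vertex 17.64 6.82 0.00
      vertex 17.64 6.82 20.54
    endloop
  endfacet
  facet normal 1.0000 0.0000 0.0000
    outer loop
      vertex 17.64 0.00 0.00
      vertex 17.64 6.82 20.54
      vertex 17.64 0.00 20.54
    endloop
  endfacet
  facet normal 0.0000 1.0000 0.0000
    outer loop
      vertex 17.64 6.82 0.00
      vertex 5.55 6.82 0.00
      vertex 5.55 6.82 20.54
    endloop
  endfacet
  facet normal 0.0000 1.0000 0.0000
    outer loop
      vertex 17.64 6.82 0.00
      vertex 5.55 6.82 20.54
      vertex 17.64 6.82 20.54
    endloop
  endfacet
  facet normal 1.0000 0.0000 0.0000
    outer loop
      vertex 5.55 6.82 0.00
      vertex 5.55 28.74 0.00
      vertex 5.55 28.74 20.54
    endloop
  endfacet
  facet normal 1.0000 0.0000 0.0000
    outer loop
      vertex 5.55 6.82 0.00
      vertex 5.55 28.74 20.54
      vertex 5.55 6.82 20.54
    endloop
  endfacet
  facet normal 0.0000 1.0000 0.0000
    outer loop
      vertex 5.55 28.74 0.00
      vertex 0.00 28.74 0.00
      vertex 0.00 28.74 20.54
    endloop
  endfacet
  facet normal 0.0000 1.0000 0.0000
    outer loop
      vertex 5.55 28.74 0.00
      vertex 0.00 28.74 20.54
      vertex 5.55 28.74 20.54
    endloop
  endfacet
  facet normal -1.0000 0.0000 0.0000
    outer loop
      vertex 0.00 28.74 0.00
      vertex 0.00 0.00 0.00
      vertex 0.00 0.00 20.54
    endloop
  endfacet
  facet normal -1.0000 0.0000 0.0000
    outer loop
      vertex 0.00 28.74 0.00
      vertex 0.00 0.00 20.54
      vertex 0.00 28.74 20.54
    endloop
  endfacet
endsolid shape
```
; perimeter-only toolpath
G21 ; units = mm
G90 ; absolute positioning
G28 ; home
; layer 1
G0 Z4.11
G0 X0.00 Y0.00
G1 X17.64 Y0.00
G1 X17.64 Y6.82
G1 X5.55 Y6.82
G1 X5.55 Y28.74
G1 X0.00 Y28.74
G1 X0.00 Y0.00
; layer 2
G0 Z8.22
G0 X0.00 Y0.00
G1 X17.64 Y0.00
G1 X17.64 Y6.82
G1 X5.55 Y6.82
G1 X5.55 Y28.74
G1 X0.00 Y28.74
G1 X0.00 Y0.00
; layer 3
G0 Z12.32
G0 X0.00 Y0.00
G1 X17.64 Y0.00
G1 X17.64 Y6.82
G1 X5.55 Y6.82
G1 X5.55 Y28.74
G1 X0.00 Y28.74
G1 X0.00 Y0.00
; layer 4
G0 Z16.43
G0 X0.00 Y0.00
G1 X17.64 Y0.00
G1 X17.64 Y6.82
G1 X5.55 Y6.82
G1 X5.55 Y28.74
G1 X0.00 Y28.74
G1 X0.00 Y0.00
; layer 5
G0 Z20.54
G0 X0.00 Y0.00
G1 X17.64 Y0.00
G1 X17.64 Y6.82
G1 X5.55 Y6.82
G1 X5.55 Y28.74
G1 X0.00 Y28.74
G1 X0.00 Y0.00
M2 ; end

The solid is an L-shaped prism: outer 17.6 × 28.7 mm, arm thicknesses ≈ 6.82 mm (horizontal) and 5.55 mm (vertical), extruded 20.5 mm in z. Slicing at Δz = 4.11 mm — 5 equal slices spanning the solid's height, so layer i sits at z = i·h/5 — gives 5 non-empty perimeters. Each is a 6-segment closed polygon; G0 lifts to the layer z and rapids to the start vertex, then G1 traces the edges.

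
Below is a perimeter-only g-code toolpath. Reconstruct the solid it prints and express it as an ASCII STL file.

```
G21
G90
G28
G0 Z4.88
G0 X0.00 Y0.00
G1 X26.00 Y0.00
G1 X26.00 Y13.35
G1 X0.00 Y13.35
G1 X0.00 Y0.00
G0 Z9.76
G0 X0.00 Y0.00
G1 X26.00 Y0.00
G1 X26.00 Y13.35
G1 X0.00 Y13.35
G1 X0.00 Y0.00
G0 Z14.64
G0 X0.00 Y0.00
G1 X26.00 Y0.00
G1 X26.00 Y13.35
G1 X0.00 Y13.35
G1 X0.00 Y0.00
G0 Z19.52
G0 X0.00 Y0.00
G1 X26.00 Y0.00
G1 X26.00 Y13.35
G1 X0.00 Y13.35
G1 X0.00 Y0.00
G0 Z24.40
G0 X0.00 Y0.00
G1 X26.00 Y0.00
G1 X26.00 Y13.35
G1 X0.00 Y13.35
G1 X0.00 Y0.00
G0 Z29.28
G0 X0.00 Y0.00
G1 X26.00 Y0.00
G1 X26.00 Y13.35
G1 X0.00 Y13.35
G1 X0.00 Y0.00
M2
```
solid part
  facet normal 0.0000 0.0000 -1.0000
    outer loop
      vertex 26.00 13.35 0.00
      vertex 26.00 0.00 0.00
      vertex 0.00 0.00 0.00
    endloop
  endfacet
  facet normal 0.0000 0.0000 -1.0000
    outer loop
      vertex 0.00 13.35 0.00
      vertex 26.00 13.35 0.00
      vertex 0.00 0.00 0.00
    endloop
  endfacet
  facet normal 0.0000 0.0000 1.0000
    outer loop
      vertex 0.00 0.00 29.28
      vertex 26.00 0.00 29.28
      vertex 26.00 13.35 29.28
    endloop
  endfacet
  facet normal 0.0000 0.0000 1.0000
    outer loop
      vertex 0.00 0.00 29.28
      vertex 26.00 13.35 29.28
      vertex 0.00 13.35 29.28
    endloop
  endfacet
  facet normal 0.0000 -1.0000 0.0000
    outer loop
      vertex 0.00 0.00 0.00
      vertex 26.00 0.00 0.00
      vertex 26.00 0.00 29.28
    endloop
  endfacet
  facet normal 0.0000 -1.0000 0.0000
    outer loop
      vertex 0.00 0.00 0.00
      vertex 26.00 0.00 29.28
      vertex 0.00 0.00 29.28
    endloop
  endfacet
  facet normal 0.0000 1.0000 0.0000
    outer loop
      vertex 26.00 13.35 29.28
      vertex 26.00 13.35 0.00
      vertex 0.00 13.35 0.00
    endloop
  endfacet
  facet normal 0.0000 1.0000 0.0000
    outer loop
      vertex 0.00 13.35 29.28
      vertex 26.00 13.35 29.28
      vertex 0.00 13.35 0.00
    endloop
  endfacet
  facet normal -1.0000 0.0000 0.0000
    outer loop
      vertex 0.00 13.35 29.28
      vertex 0.00 13.35 0.00
      vertex 0.00 0.00 0.00
    endloop
  endfacet
  facet normal -1.0000 0.0000 0.0000
    outer loop
      vertex 0.00 0.00 29.28
      vertex 0.00 13.35 29.28
      vertex 0.00 0.00 0.00
    endloop
  endfacet
  facet normal 1.0000 0.0000 0.0000
    outer loop
      vertex 26.00 0.00 0.00
      vertex 26.00 13.35 0.00
      vertex 26.00 13.35 29.28
    endloop
  endfacet
  facet normal 1.0000 0.0000 0.0000
    outer loop
      vertex 26.00 0.00 0.00
      vertex 26.00 13.35 29.28
      vertex 26.00 0.00 29.28
    endloop
  endfacet
endsolid part

The G0 Z moves step by Δz≈4.88 mm. Every layer's G1 loop is the same polygon, so the solid is a straight extrusion of it from z=0 to z≈29.3. Closing with flat bottom and top caps and triangulating gives 12 facets — a rectangular box, roughly 26 × 13.3 mm footprint and 29.3 mm tall.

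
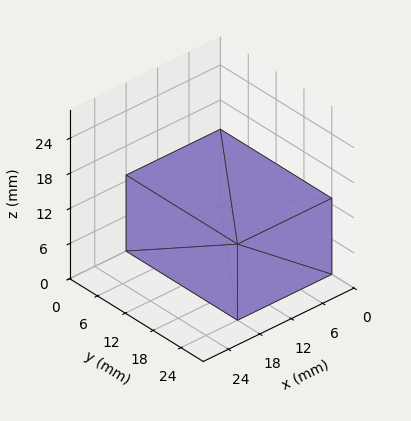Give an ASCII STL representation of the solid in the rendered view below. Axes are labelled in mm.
Reading the render: the shape is a rectangular box, roughly 18 × 24 mm footprint and 13 mm tall (dimensions read to the nearest mm from the axis ticks). For the STL, each face is triangulated and given an outward normal.

solid part
  facet normal 0.0000 0.0000 -1.0000
    outer loop
      vertex 18.0 24.0 0.0
      vertex 18.0 0.0 0.0
      vertex 0.0 0.0 0.0
    endloop
  endfacet
  facet normal 0.0000 0.0000 -1.0000
    outer loop
      vertex 0.0 24.0 0.0
      vertex 18.0 24.0 0.0
      vertex 0.0 0.0 0.0
    endloop
  endfacet
  facet normal 0.0000 0.0000 1.0000
    outer loop
      vertex 0.0 0.0 13.0
      vertex 18.0 0.0 13.0
      vertex 18.0 24.0 13.0
    endloop
  endfacet
  facet normal 0.0000 0.0000 1.0000
    outer loop
      vertex 0.0 0.0 13.0
      vertex 18.0 24.0 13.0
      vertex 0.0 24.0 13.0
    endloop
  endfacet
  facet normal 0.0000 -1.0000 0.0000
    outer loop
      vertex 0.0 0.0 0.0
      vertex 18.0 0.0 0.0
      vertex 18.0 0.0 13.0
    endloop
  endfacet
  facet normal 0.0000 -1.0000 0.0000
    outer loop
      vertex 0.0 0.0 0.0
      vertex 18.0 0.0 13.0
      vertex 0.0 0.0 13.0
    endloop
  endfacet
  facet normal 0.0000 1.0000 0.0000
    outer loop
      vertex 18.0 24.0 13.0
      vertex 18.0 24.0 0.0
      vertex 0.0 24.0 0.0
    endloop
  endfacet
  facet normal 0.0000 1.0000 0.0000
    outer loop
      vertex 0.0 24.0 13.0
      vertex 18.0 24.0 13.0
      vertex 0.0 24.0 0.0
    endloop
  endfacet
  facet normal -1.0000 0.0000 0.0000
    outer loop
      vertex 0.0 24.0 13.0
      vertex 0.0 24.0 0.0
      vertex 0.0 0.0 0.0
    endloop
  endfacet
  facet normal -1.0000 0.0000 0.0000
    outer loop
      vertex 0.0 0.0 13.0
      vertex 0.0 24.0 13.0
      vertex 0.0 0.0 0.0
    endloop
  endfacet
  facet normal 1.0000 0.0000 0.0000
    outer loop
      vertex 18.0 0.0 0.0
      vertex 18.0 24.0 0.0
      vertex 18.0 24.0 13.0
    endloop
  endfacet
  facet normal 1.0000 0.0000 0.0000
    outer loop
      vertex 18.0 0.0 0.0
      vertex 18.0 24.0 13.0
      vertex 18.0 0.0 13.0
    endloop
  endfacet
endsolid part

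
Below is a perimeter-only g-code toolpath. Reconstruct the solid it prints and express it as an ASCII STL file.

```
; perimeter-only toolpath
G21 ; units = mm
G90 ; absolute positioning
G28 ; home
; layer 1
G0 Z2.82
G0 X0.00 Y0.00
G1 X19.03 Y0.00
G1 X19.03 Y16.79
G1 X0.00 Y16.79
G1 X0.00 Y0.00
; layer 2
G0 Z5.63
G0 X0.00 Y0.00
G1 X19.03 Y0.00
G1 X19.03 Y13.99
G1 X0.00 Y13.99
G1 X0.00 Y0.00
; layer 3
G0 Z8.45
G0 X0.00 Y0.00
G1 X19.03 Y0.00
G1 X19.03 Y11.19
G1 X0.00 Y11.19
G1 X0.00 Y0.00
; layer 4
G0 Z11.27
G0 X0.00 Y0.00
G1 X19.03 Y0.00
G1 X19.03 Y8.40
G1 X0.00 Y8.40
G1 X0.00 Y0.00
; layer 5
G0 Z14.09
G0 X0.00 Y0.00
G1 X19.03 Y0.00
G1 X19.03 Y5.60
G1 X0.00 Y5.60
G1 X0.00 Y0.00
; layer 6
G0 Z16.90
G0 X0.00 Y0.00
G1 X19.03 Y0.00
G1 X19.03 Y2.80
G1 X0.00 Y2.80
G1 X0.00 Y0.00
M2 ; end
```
solid part
  facet normal 0.0000 0.0000 -1.0000
    outer loop
      vertex 19.03 19.59 0.00
      vertex 19.03 0.00 0.00
      vertex 0.00 0.00 0.00
    endloop
  endfacet
  facet normal 0.0000 0.0000 -1.0000
    outer loop
      vertex 0.00 19.59 0.00
      vertex 19.03 19.59 0.00
      vertex 0.00 0.00 0.00
    endloop
  endfacet
  facet normal 0.0000 -1.0000 0.0000
    outer loop
      vertex 0.00 0.00 0.00
      vertex 19.03 0.00 0.00
      vertex 19.03 0.00 19.72
    endloop
  endfacet
  facet normal 0.0000 -1.0000 0.0000
    outer loop
      vertex 0.00 0.00 0.00
      vertex 19.03 0.00 19.72
      vertex 0.00 0.00 19.72
    endloop
  endfacet
  facet normal 0.0000 0.7094 0.7048
    outer loop
      vertex 0.00 0.00 19.72
      vertex 19.03 0.00 19.72
      vertex 19.03 19.59 0.00
    endloop
  endfacet
  facet normal 0.0000 0.7094 0.7048
    outer loop
      vertex 0.00 0.00 19.72
      vertex 19.03 19.59 0.00
      vertex 0.00 19.59 0.00
    endloop
  endfacet
  facet normal -1.0000 0.0000 0.0000
    outer loop
      vertex 0.00 0.00 19.72
      vertex 0.00 19.59 0.00
      vertex 0.00 0.00 0.00
    endloop
  endfacet
  facet normal 1.0000 0.0000 0.0000
    outer loop
      vertex 19.03 0.00 0.00
      vertex 19.03 19.59 0.00
      vertex 19.03 0.00 19.72
    endloop
  endfacet
endsolid part

The G0 Z moves step by Δz≈2.82 mm. The G1 loops shrink linearly with z, so the solid tapers from its base footprint up to z≈19.7. Closing with a flat bottom cap and the tapered top and triangulating gives 8 facets — a wedge (ramp): 19 × 19.6 mm base, rising to 19.7 mm along the y=0 edge and sloping linearly to z=0 at y=19.6.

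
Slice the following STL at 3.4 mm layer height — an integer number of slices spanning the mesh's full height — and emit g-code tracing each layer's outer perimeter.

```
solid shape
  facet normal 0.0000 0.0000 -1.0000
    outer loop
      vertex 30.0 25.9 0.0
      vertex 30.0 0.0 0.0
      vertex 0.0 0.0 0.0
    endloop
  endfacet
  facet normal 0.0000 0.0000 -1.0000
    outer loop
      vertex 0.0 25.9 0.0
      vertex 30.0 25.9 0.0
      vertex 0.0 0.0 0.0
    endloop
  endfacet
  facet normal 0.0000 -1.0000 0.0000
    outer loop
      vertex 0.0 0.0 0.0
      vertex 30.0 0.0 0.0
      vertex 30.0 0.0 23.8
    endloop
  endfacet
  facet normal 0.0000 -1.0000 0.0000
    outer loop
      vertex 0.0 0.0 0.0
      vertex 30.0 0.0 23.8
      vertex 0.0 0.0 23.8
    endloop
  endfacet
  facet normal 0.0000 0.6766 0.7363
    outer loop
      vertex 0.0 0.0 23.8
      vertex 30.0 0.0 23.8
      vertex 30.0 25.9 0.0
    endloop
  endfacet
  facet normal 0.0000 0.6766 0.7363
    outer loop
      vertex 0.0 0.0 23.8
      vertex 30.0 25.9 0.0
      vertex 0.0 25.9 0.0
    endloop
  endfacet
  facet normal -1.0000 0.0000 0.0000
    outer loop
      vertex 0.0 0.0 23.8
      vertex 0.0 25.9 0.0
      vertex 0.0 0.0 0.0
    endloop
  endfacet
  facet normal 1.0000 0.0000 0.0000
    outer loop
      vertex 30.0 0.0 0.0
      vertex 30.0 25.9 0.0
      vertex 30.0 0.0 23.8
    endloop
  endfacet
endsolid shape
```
; perimeter-only toolpath
G21 ; units = mm
G90 ; absolute positioning
G28 ; home
; layer 1
G0 Z3.4
G0 X0.0 Y0.0
G1 X30.0 Y0.0
G1 X30.0 Y22.2
G1 X0.0 Y22.2
G1 X0.0 Y0.0
; layer 2
G0 Z6.8
G0 X0.0 Y0.0
G1 X30.0 Y0.0
G1 X30.0 Y18.5
G1 X0.0 Y18.5
G1 X0.0 Y0.0
; layer 3
G0 Z10.2
G0 X0.0 Y0.0
G1 X30.0 Y0.0
G1 X30.0 Y14.8
G1 X0.0 Y14.8
G1 X0.0 Y0.0
; layer 4
G0 Z13.6
G0 X0.0 Y0.0
G1 X30.0 Y0.0
G1 X30.0 Y11.1
G1 X0.0 Y11.1
G1 X0.0 Y0.0
; layer 5
G0 Z17.0
G0 X0.0 Y0.0
G1 X30.0 Y0.0
G1 X30.0 Y7.4
G1 X0.0 Y7.4
G1 X0.0 Y0.0
; layer 6
G0 Z20.4
G0 X0.0 Y0.0
G1 X30.0 Y0.0
G1 X30.0 Y3.7
G1 X0.0 Y3.7
G1 X0.0 Y0.0
M2 ; end

The solid is a wedge (ramp): 30 × 25.9 mm base, rising to 23.8 mm along the y=0 edge and sloping linearly to z=0 at y=25.9. Slicing at Δz = 3.4 mm — 7 equal slices spanning the solid's height, so layer i sits at z = i·h/7 — gives 6 non-empty perimeters. Each is a 4-segment closed polygon; G0 lifts to the layer z and rapids to the start vertex, then G1 traces the edges. The cross-section shrinks linearly with z (the slice at the apex is degenerate and omitted).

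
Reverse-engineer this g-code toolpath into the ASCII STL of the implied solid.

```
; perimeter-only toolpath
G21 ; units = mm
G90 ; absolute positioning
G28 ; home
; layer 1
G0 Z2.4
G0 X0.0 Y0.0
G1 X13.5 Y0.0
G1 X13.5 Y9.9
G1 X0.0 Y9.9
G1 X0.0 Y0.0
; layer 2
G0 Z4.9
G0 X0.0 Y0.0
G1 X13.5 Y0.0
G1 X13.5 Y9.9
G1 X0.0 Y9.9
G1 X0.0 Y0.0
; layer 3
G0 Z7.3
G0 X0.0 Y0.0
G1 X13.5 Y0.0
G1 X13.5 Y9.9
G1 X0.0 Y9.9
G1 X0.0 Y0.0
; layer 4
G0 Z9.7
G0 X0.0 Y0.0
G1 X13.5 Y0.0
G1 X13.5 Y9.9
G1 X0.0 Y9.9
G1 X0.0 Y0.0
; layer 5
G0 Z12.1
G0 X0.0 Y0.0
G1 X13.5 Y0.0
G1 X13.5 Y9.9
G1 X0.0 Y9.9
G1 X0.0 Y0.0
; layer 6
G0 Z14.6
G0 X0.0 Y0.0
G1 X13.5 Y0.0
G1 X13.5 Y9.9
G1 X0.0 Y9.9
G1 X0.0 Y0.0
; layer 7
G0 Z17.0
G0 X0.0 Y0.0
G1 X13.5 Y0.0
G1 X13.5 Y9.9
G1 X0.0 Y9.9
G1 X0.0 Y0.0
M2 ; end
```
solid part
  facet normal 0.0000 0.0000 -1.0000
    outer loop
      vertex 13.5 9.9 0.0
      vertex 13.5 0.0 0.0
      vertex 0.0 0.0 0.0
    endloop
  endfacet
  facet normal 0.0000 0.0000 -1.0000
    outer loop
      vertex 0.0 9.9 0.0
      vertex 13.5 9.9 0.0
      vertex 0.0 0.0 0.0
    endloop
  endfacet
  facet normal 0.0000 0.0000 1.0000
    outer loop
      vertex 0.0 0.0 17.0
      vertex 13.5 0.0 17.0
      vertex 13.5 9.9 17.0
    endloop
  endfacet
  facet normal 0.0000 0.0000 1.0000
    outer loop
      vertex 0.0 0.0 17.0
      vertex 13.5 9.9 17.0
      vertex 0.0 9.9 17.0
    endloop
  endfacet
  facet normal 0.0000 -1.0000 0.0000
    outer loop
      vertex 0.0 0.0 0.0
      vertex 13.5 0.0 0.0
      vertex 13.5 0.0 17.0
    endloop
  endfacet
  facet normal 0.0000 -1.0000 0.0000
    outer loop
      vertex 0.0 0.0 0.0
      vertex 13.5 0.0 17.0
      vertex 0.0 0.0 17.0
    endloop
  endfacet
  facet normal 0.0000 1.0000 0.0000
    outer loop
      vertex 13.5 9.9 17.0
      vertex 13.5 9.9 0.0
      vertex 0.0 9.9 0.0
    endloop
  endfacet
  facet normal 0.0000 1.0000 0.0000
    outer loop
      vertex 0.0 9.9 17.0
      vertex 13.5 9.9 17.0
      vertex 0.0 9.9 0.0
    endloop
  endfacet
  facet normal -1.0000 0.0000 0.0000
    outer loop
      vertex 0.0 9.9 17.0
      vertex 0.0 9.9 0.0
      vertex 0.0 0.0 0.0
    endloop
  endfacet
  facet normal -1.0000 0.0000 0.0000
    outer loop
      vertex 0.0 0.0 17.0
      vertex 0.0 9.9 17.0
      vertex 0.0 0.0 0.0
    endloop
  endfacet
  facet normal 1.0000 0.0000 0.0000
    outer loop
      vertex 13.5 0.0 0.0
      vertex 13.5 9.9 0.0
      vertex 13.5 9.9 17.0
    endloop
  endfacet
  facet normal 1.0000 0.0000 0.0000
    outer loop
      vertex 13.5 0.0 0.0
      vertex 13.5 9.9 17.0
      vertex 13.5 0.0 17.0
    endloop
  endfacet
endsolid part

The G0 Z moves step by Δz≈2.4 mm. Every layer's G1 loop is the same polygon, so the solid is a straight extrusion of it from z=0 to z≈17. Closing with flat bottom and top caps and triangulating gives 12 facets — a rectangular box, roughly 13.5 × 9.9 mm footprint and 17 mm tall.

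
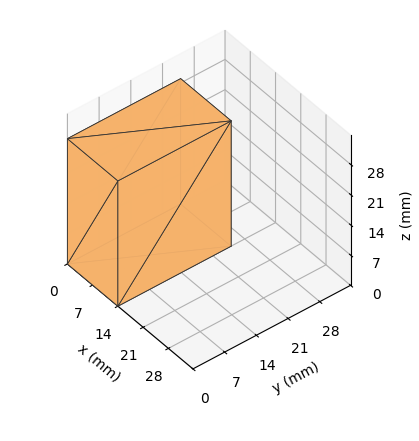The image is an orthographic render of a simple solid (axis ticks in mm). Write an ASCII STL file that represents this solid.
Reading the render: the shape is a rectangular box, roughly 14 × 25 mm footprint and 29 mm tall (dimensions read to the nearest mm from the axis ticks). For the STL, each face is triangulated and given an outward normal.

solid part
  facet normal 0.0000 0.0000 -1.0000
    outer loop
      vertex 14.0 25.0 0.0
      vertex 14.0 0.0 0.0
      vertex 0.0 0.0 0.0
    endloop
  endfacet
  facet normal 0.0000 0.0000 -1.0000
    outer loop
      vertex 0.0 25.0 0.0
      vertex 14.0 25.0 0.0
      vertex 0.0 0.0 0.0
    endloop
  endfacet
  facet normal 0.0000 0.0000 1.0000
    outer loop
      vertex 0.0 0.0 29.0
      vertex 14.0 0.0 29.0
      vertex 14.0 25.0 29.0
    endloop
  endfacet
  facet normal 0.0000 0.0000 1.0000
    outer loop
      vertex 0.0 0.0 29.0
      vertex 14.0 25.0 29.0
      vertex 0.0 25.0 29.0
    endloop
  endfacet
  facet normal 0.0000 -1.0000 0.0000
    outer loop
      vertex 0.0 0.0 0.0
      vertex 14.0 0.0 0.0
      vertex 14.0 0.0 29.0
    endloop
  endfacet
  facet normal 0.0000 -1.0000 0.0000
    outer loop
      vertex 0.0 0.0 0.0
      vertex 14.0 0.0 29.0
      vertex 0.0 0.0 29.0
    endloop
  endfacet
  facet normal 0.0000 1.0000 0.0000
    outer loop
      vertex 14.0 25.0 29.0
      vertex 14.0 25.0 0.0
      vertex 0.0 25.0 0.0
    endloop
  endfacet
  facet normal 0.0000 1.0000 0.0000
    outer loop
      vertex 0.0 25.0 29.0
      vertex 14.0 25.0 29.0
      vertex 0.0 25.0 0.0
    endloop
  endfacet
  facet normal -1.0000 0.0000 0.0000
    outer loop
      vertex 0.0 25.0 29.0
      vertex 0.0 25.0 0.0
      vertex 0.0 0.0 0.0
    endloop
  endfacet
  facet normal -1.0000 0.0000 0.0000
    outer loop
      vertex 0.0 0.0 29.0
      vertex 0.0 25.0 29.0
      vertex 0.0 0.0 0.0
    endloop
  endfacet
  facet normal 1.0000 0.0000 0.0000
    outer loop
      vertex 14.0 0.0 0.0
      vertex 14.0 25.0 0.0
      vertex 14.0 25.0 29.0
    endloop
  endfacet
  facet normal 1.0000 0.0000 0.0000
    outer loop
      vertex 14.0 0.0 0.0
      vertex 14.0 25.0 29.0
      vertex 14.0 0.0 29.0
    endloop
  endfacet
endsolid part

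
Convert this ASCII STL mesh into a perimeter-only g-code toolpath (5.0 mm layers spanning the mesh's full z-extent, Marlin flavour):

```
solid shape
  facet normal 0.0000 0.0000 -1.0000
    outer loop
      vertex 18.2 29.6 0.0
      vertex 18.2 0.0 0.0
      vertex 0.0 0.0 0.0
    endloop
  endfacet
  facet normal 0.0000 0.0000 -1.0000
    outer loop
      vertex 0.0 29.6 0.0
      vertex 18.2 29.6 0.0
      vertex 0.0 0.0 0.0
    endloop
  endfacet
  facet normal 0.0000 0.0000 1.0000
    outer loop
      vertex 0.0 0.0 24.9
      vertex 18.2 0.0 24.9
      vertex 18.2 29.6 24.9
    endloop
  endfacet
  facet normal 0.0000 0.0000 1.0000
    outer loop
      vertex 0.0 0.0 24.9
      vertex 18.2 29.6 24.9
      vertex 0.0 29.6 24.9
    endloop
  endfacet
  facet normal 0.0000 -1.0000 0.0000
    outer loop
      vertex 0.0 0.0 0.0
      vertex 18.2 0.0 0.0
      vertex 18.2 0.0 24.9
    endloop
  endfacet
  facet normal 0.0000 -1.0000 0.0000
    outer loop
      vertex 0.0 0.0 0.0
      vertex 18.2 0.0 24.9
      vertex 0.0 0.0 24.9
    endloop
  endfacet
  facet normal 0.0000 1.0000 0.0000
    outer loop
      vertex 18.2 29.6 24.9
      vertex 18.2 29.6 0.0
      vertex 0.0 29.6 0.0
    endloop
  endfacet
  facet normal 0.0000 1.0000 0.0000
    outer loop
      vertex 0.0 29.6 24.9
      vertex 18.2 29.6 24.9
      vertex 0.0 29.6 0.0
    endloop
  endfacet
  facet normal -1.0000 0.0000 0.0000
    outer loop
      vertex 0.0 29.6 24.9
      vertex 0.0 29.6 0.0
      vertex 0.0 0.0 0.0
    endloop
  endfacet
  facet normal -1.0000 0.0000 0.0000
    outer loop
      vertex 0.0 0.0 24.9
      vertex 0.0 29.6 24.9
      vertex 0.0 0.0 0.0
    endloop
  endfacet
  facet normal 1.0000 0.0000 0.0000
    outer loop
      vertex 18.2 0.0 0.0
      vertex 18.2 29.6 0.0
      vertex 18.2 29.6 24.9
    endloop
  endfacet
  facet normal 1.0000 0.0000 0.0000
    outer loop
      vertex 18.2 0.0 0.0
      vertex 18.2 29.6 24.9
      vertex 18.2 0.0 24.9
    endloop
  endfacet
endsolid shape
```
; perimeter-only toolpath
G21 ; units = mm
G90 ; absolute positioning
G28 ; home
; layer 1
G0 Z5.0
G0 X0.0 Y0.0
G1 X18.2 Y0.0
G1 X18.2 Y29.6
G1 X0.0 Y29.6
G1 X0.0 Y0.0
; layer 2
G0 Z10.0
G0 X0.0 Y0.0
G1 X18.2 Y0.0
G1 X18.2 Y29.6
G1 X0.0 Y29.6
G1 X0.0 Y0.0
; layer 3
G0 Z14.9
G0 X0.0 Y0.0
G1 X18.2 Y0.0
G1 X18.2 Y29.6
G1 X0.0 Y29.6
G1 X0.0 Y0.0
; layer 4
G0 Z19.9
G0 X0.0 Y0.0
G1 X18.2 Y0.0
G1 X18.2 Y29.6
G1 X0.0 Y29.6
G1 X0.0 Y0.0
; layer 5
G0 Z24.9
G0 X0.0 Y0.0
G1 X18.2 Y0.0
G1 X18.2 Y29.6
G1 X0.0 Y29.6
G1 X0.0 Y0.0
M2 ; end

The solid is a rectangular box, roughly 18.2 × 29.6 mm footprint and 24.9 mm tall. Slicing at Δz = 5.0 mm — 5 equal slices spanning the solid's height, so layer i sits at z = i·h/5 — gives 5 non-empty perimeters. Each is a 4-segment closed polygon; G0 lifts to the layer z and rapids to the start vertex, then G1 traces the edges.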